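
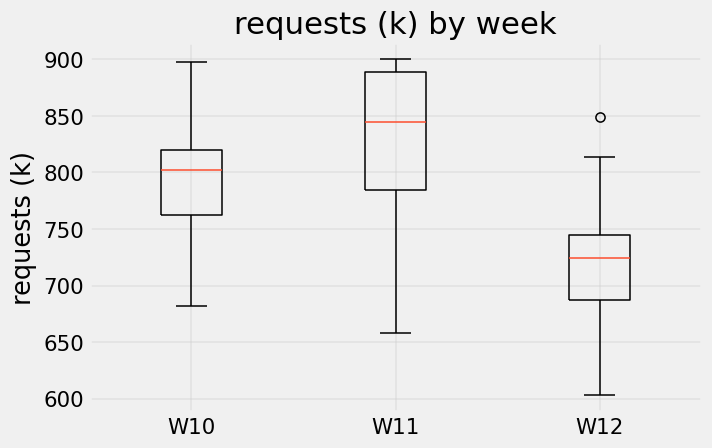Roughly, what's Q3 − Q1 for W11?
≈ 100

Q3 ≈ 880, Q1 ≈ 780; IQR ≈ 100.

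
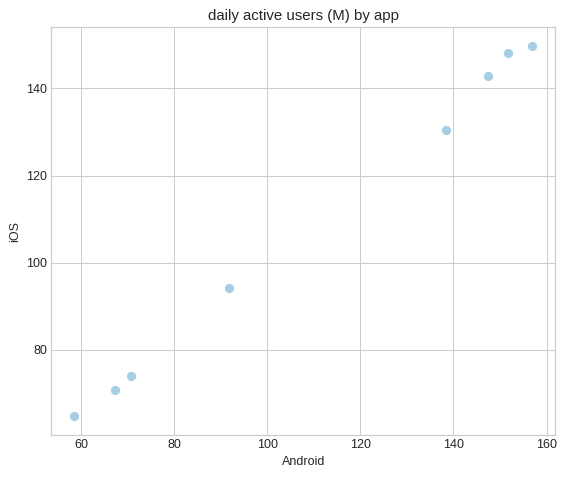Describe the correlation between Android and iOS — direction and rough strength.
Points are positively correlated; strong (|r| ≈ 1.0).

positive, strong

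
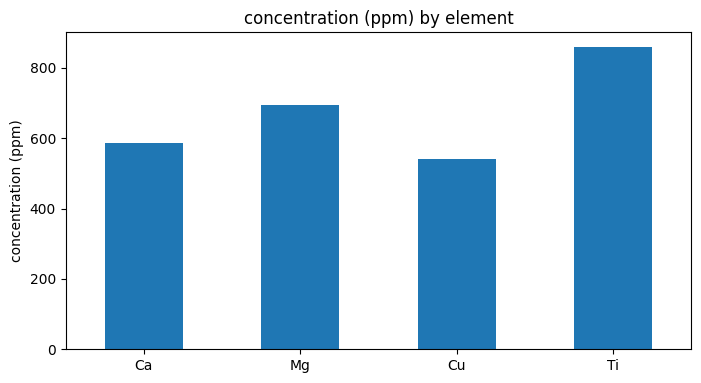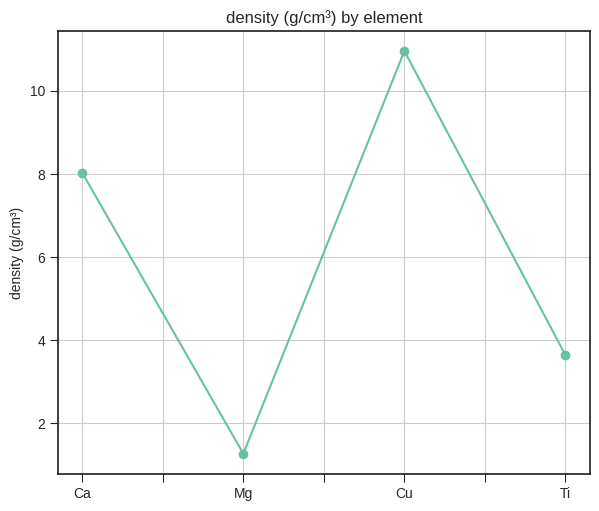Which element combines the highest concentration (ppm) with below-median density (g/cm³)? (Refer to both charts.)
Chart 2 median density (g/cm³) ≈ 6; below-median elements: Mg, Ti. Among those, Ti has the highest concentration (ppm) (≈ 900).

Ti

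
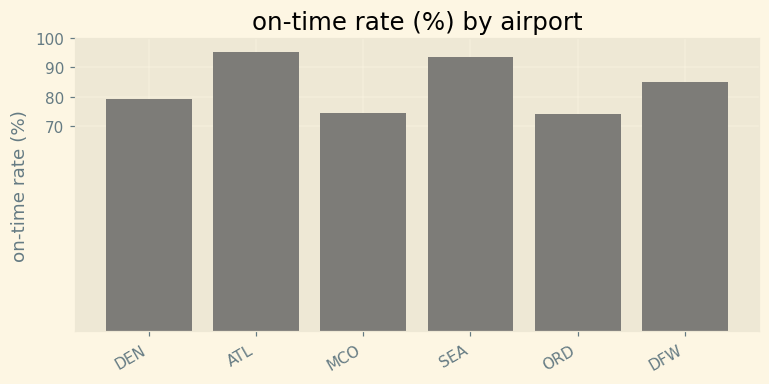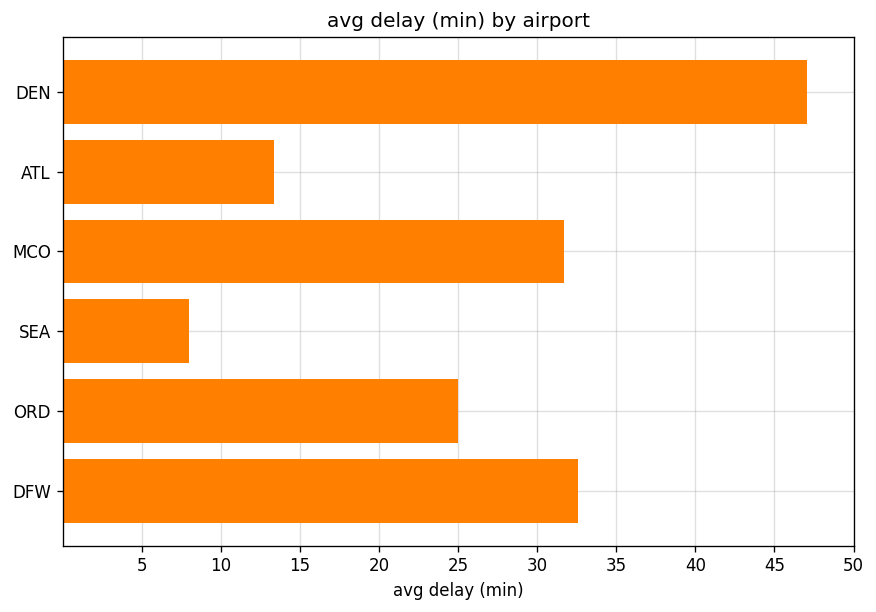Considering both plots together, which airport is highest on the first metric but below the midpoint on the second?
ATL

Chart 2 median avg delay (min) ≈ 30; below-median airports: ATL, SEA, ORD. Among those, ATL has the highest on-time rate (%) (≈ 100).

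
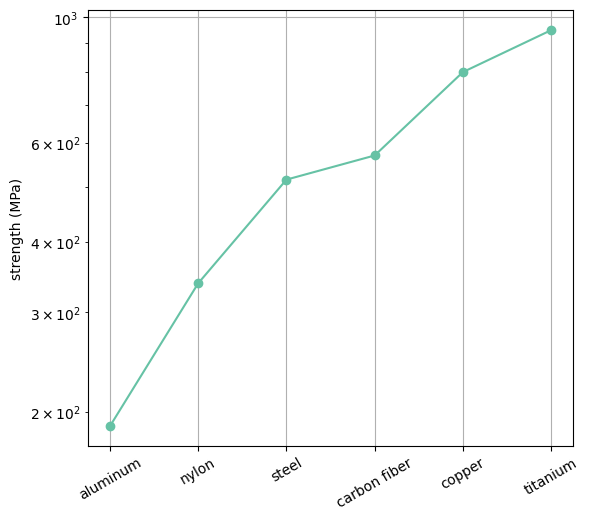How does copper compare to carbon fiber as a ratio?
≈ 1.33×

copper ≈ 800, carbon fiber ≈ 600; 800/600 ≈ 1.33.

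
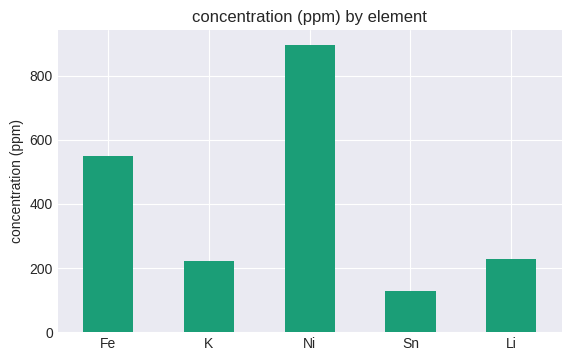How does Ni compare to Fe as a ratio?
Ni ≈ 900, Fe ≈ 500; 900/500 ≈ 1.8.

≈ 1.8×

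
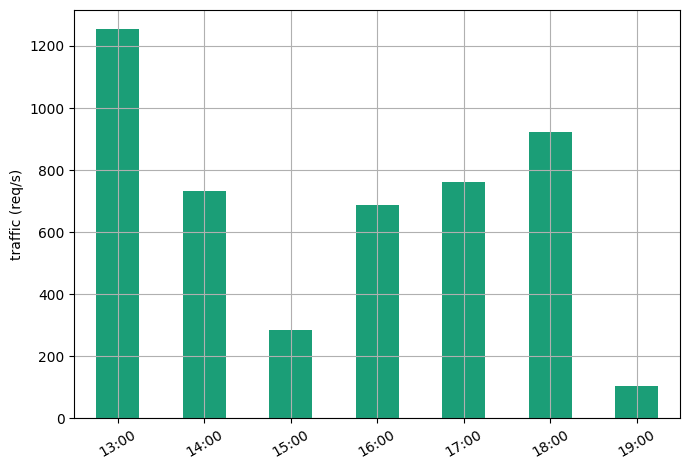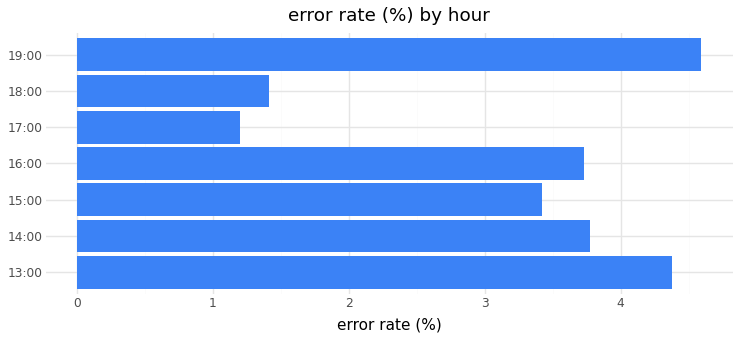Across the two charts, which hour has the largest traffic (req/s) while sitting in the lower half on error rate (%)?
Chart 2 median error rate (%) ≈ 3.5; below-median hours: 15:00, 17:00, 18:00. Among those, 18:00 has the highest traffic (req/s) (≈ 1000).

18:00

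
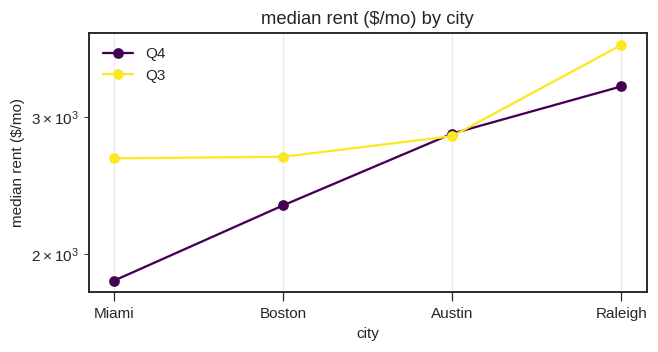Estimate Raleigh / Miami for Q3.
≈ 1.46×

Raleigh ≈ 3800, Miami ≈ 2600; 3800/2600 ≈ 1.46.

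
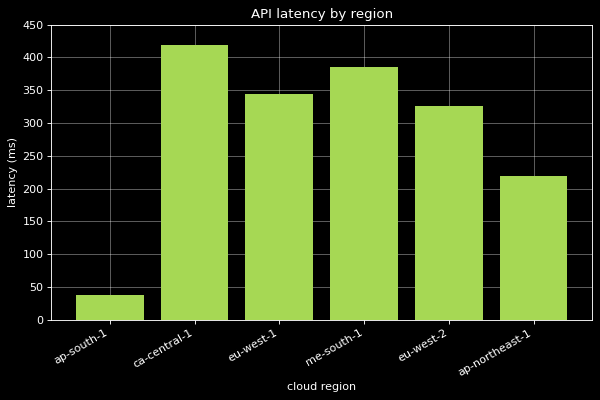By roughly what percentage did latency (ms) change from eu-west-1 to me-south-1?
≈ +14.3%

eu-west-1 ≈ 350, me-south-1 ≈ 400; (400 − 350) / 350 ≈ +14.3%.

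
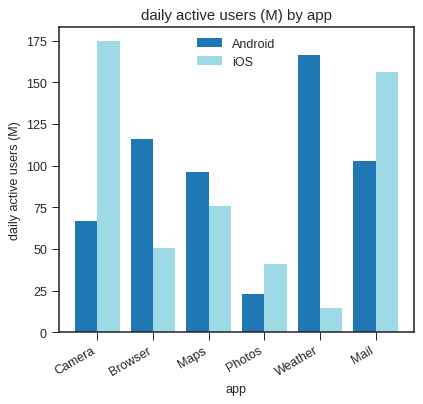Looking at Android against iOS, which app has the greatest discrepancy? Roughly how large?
Weather, ≈ 140 M

Weather: Android ≈ 160, iOS ≈ 20 → gap ≈ 140. Next-largest (Camera) is only ≈ 120.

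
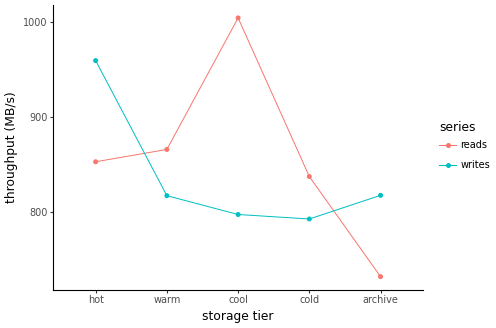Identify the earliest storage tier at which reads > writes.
warm

hot: reads ≈ 850 vs writes ≈ 950 (not yet); warm: reads ≈ 875 vs writes ≈ 825 (first crossover).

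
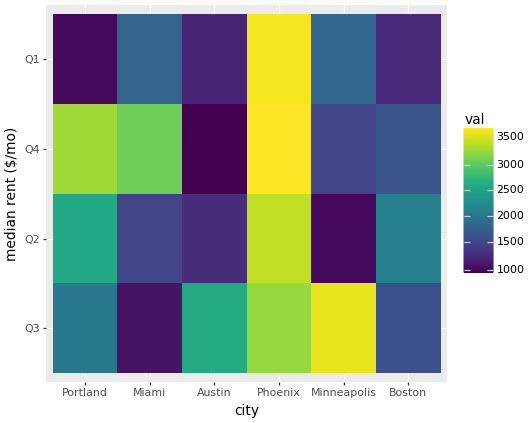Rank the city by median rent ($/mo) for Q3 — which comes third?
Top 4 for Q3: Minneapolis ≈ 3500, Phoenix ≈ 3000, Austin ≈ 2500, Portland ≈ 2000.

Austin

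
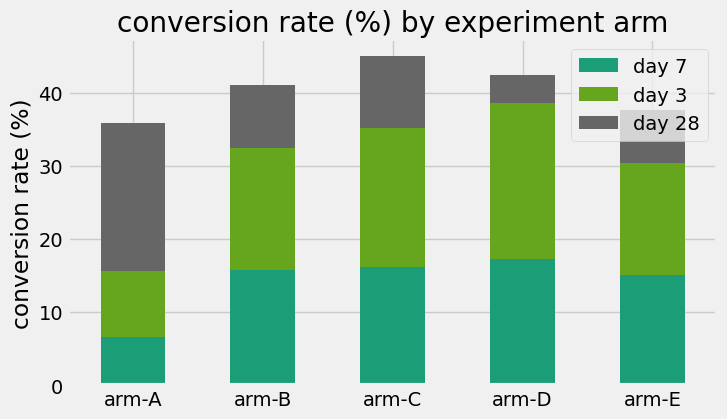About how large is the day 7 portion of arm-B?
≈ 15

day 7 top ≈ 15, bottom ≈ 0; segment ≈ 15.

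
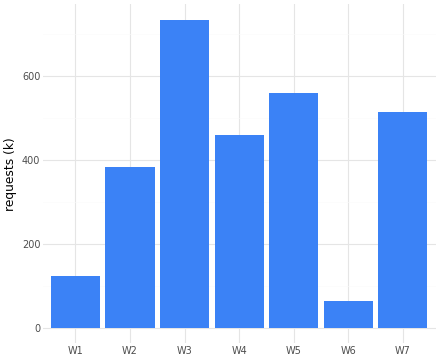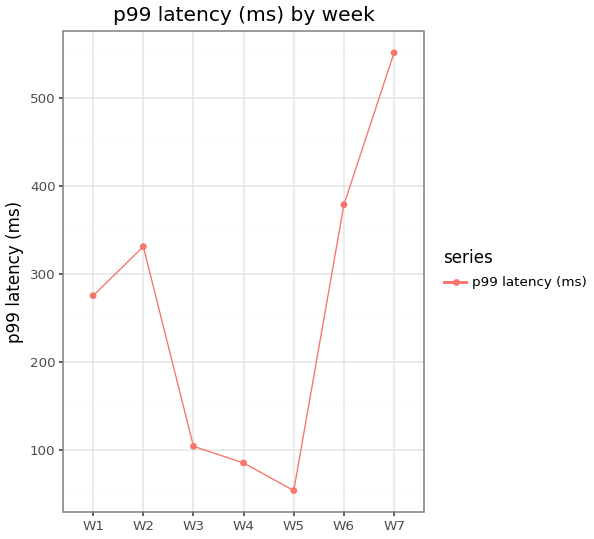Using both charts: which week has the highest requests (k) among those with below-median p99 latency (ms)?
Chart 2 median p99 latency (ms) ≈ 300; below-median weeks: W3, W4, W5. Among those, W3 has the highest requests (k) (≈ 700).

W3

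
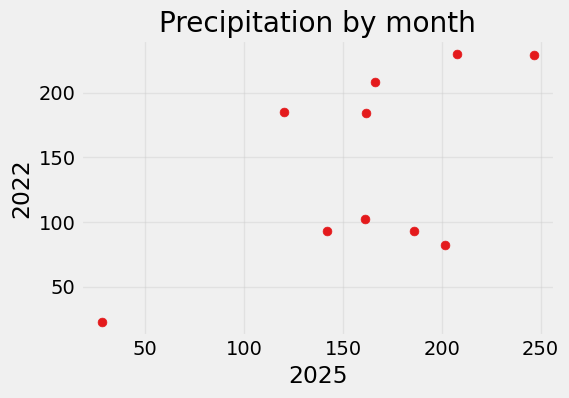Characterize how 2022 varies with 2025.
Points are positively correlated; moderate (|r| ≈ 0.6).

positive, moderate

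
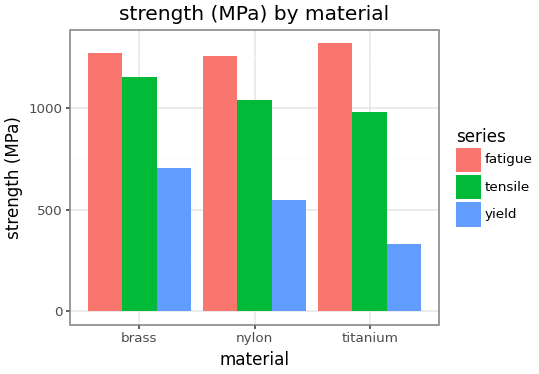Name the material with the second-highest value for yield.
Top 3 for yield: brass ≈ 800, nylon ≈ 600, titanium ≈ 400.

nylon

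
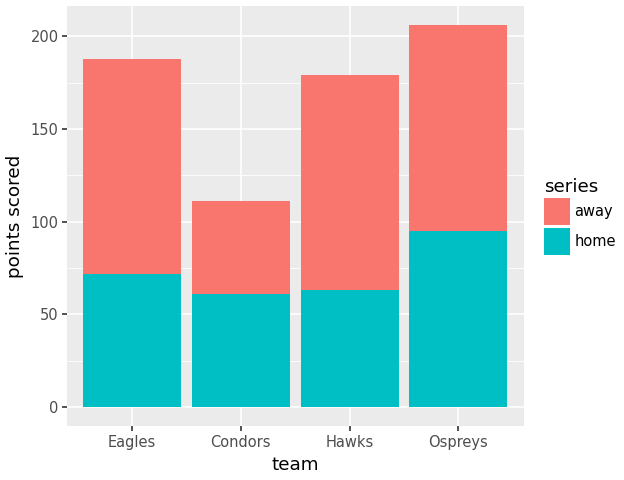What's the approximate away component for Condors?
away top ≈ 120, bottom ≈ 60; segment ≈ 60.

≈ 60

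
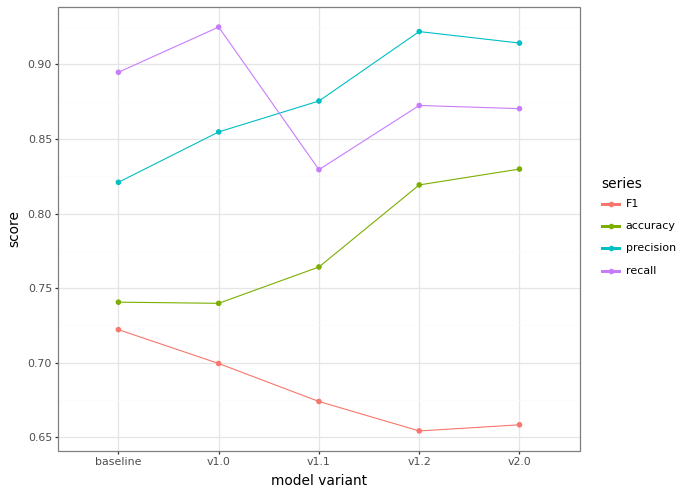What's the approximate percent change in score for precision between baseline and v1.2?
baseline ≈ 0.80, v1.2 ≈ 0.90; (0.90 − 0.80) / 0.80 ≈ +12.5%.

≈ +12.5%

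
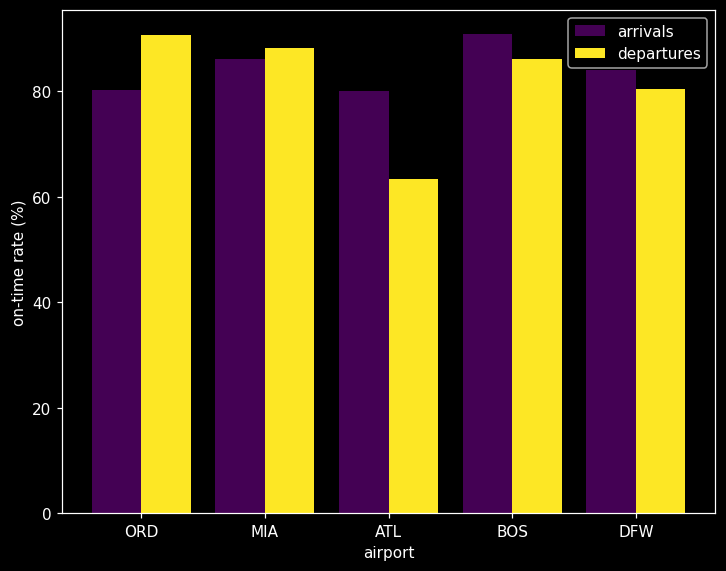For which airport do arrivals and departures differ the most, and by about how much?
ATL, ≈ 20 %

ATL: arrivals ≈ 80, departures ≈ 60 → gap ≈ 20. Next-largest (ORD) is only ≈ 10.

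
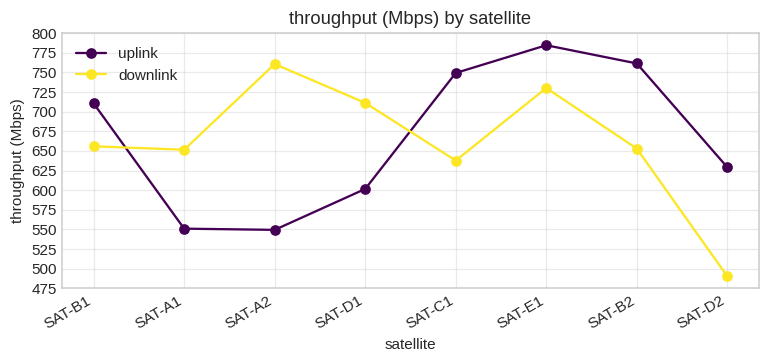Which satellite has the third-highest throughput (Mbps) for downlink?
SAT-D1

Top 4 for downlink: SAT-A2 ≈ 750, SAT-E1 ≈ 725, SAT-D1 ≈ 700, SAT-B1 ≈ 650.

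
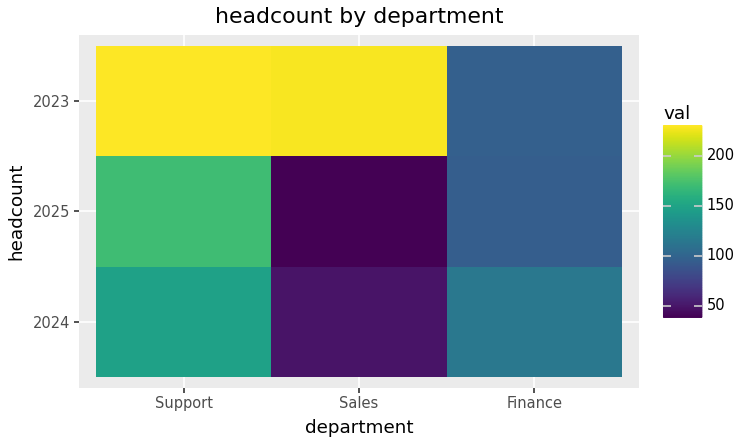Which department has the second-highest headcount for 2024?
Finance

Top 3 for 2024: Support ≈ 140, Finance ≈ 120, Sales ≈ 40.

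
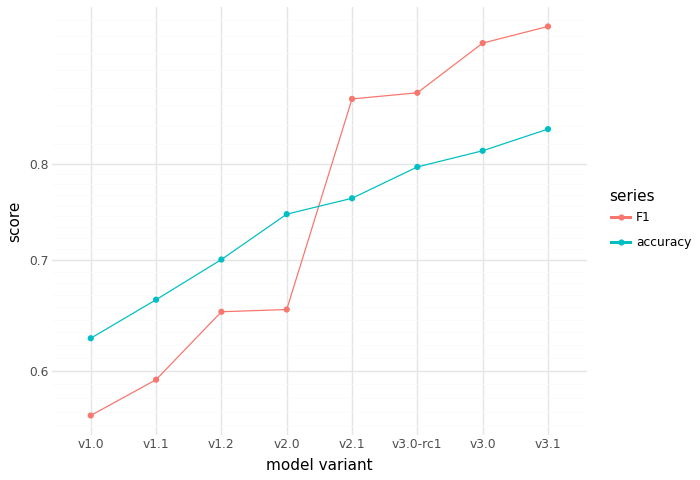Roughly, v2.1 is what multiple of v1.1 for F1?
≈ 1.5×

v2.1 ≈ 0.90, v1.1 ≈ 0.60; 0.90/0.60 ≈ 1.5.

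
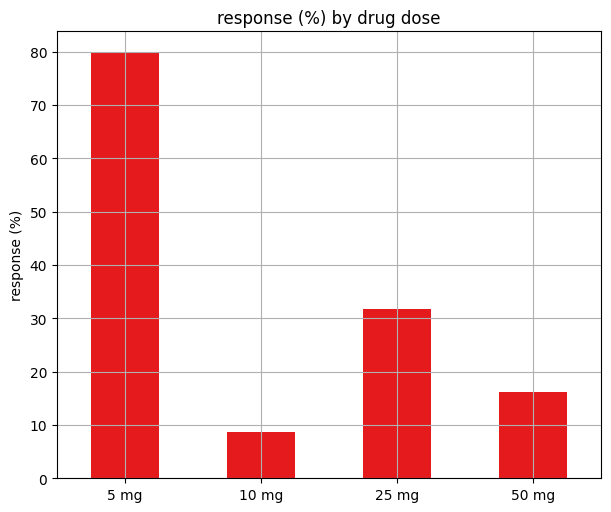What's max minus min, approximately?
Max 5 mg ≈ 80, min 10 mg ≈ 10; range ≈ 70.

≈ 70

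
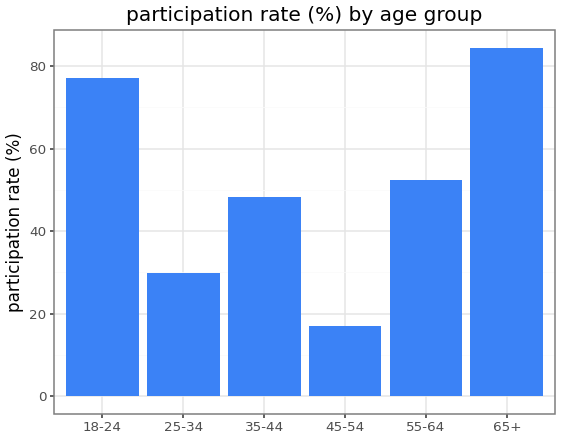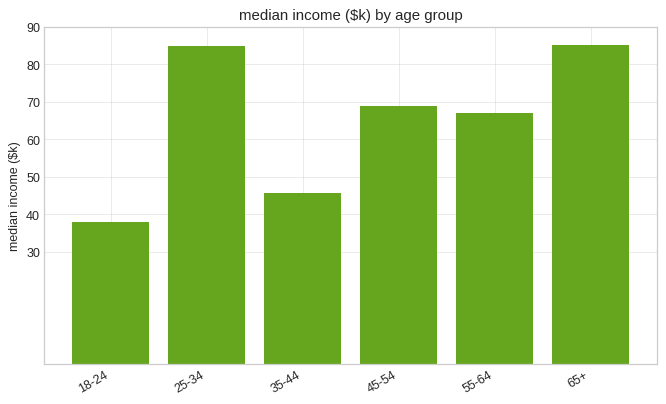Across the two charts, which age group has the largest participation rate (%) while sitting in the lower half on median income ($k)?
18-24

Chart 2 median median income ($k) ≈ 70; below-median age groups: 18-24, 35-44, 55-64. Among those, 18-24 has the highest participation rate (%) (≈ 80).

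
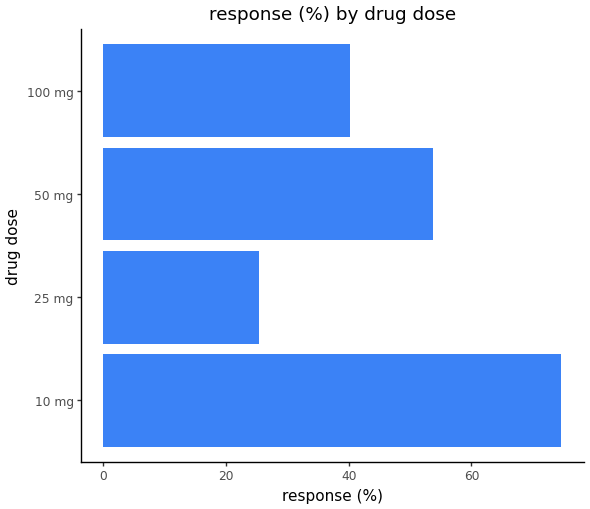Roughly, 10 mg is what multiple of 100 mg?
≈ 1.75×

10 mg ≈ 70, 100 mg ≈ 40; 70/40 ≈ 1.75.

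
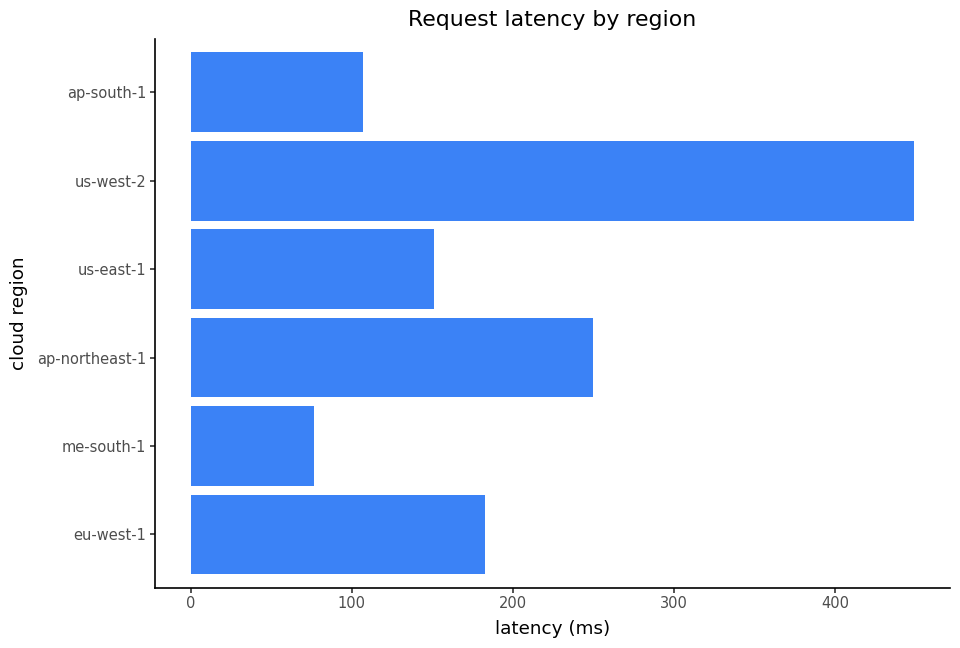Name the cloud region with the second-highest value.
ap-northeast-1

Top 3: us-west-2 ≈ 450, ap-northeast-1 ≈ 250, eu-west-1 ≈ 200.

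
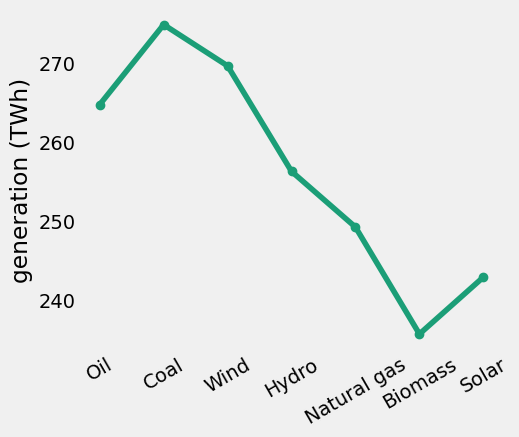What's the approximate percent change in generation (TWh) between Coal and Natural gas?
Coal ≈ 275, Natural gas ≈ 250; (250 − 275) / 275 ≈ -9.1%.

≈ -9.1%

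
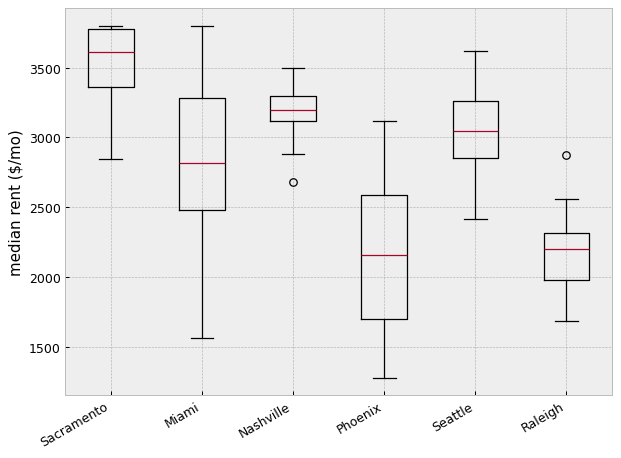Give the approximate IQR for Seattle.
Q3 ≈ 3200, Q1 ≈ 2800; IQR ≈ 400.

≈ 400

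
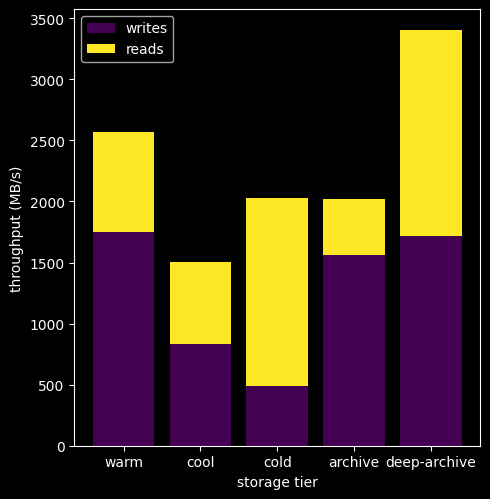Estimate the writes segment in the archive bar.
≈ 1500

writes top ≈ 1500, bottom ≈ 0; segment ≈ 1500.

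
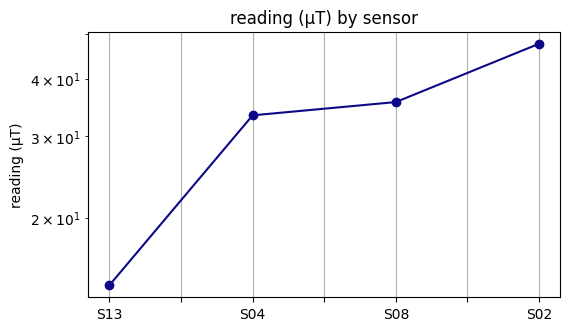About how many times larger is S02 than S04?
≈ 1.43×

S02 ≈ 50, S04 ≈ 35; 50/35 ≈ 1.43.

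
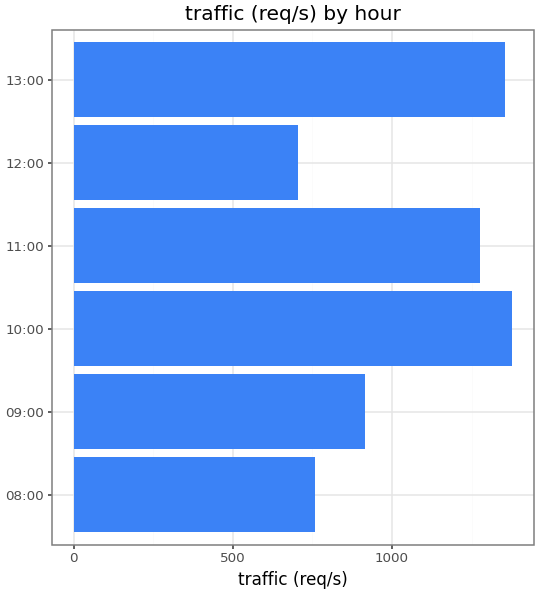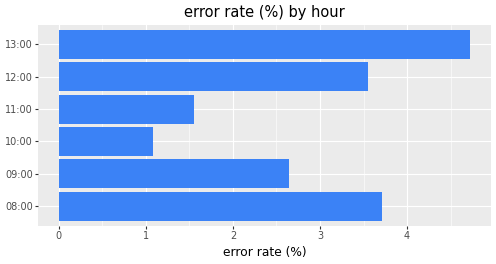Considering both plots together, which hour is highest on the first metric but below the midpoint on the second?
10:00

Chart 2 median error rate (%) ≈ 3; below-median hours: 09:00, 10:00, 11:00. Among those, 10:00 has the highest traffic (req/s) (≈ 1400).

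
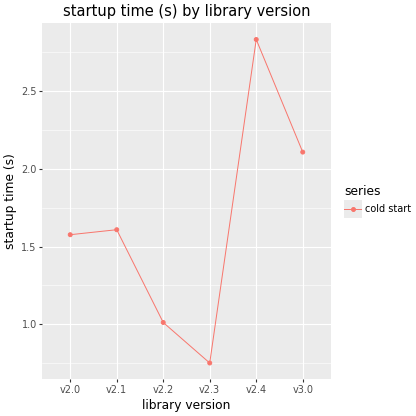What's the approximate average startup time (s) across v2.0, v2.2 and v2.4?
(1.6 + 1.0 + 2.8) / 3 ≈ 1.8.

≈ 1.8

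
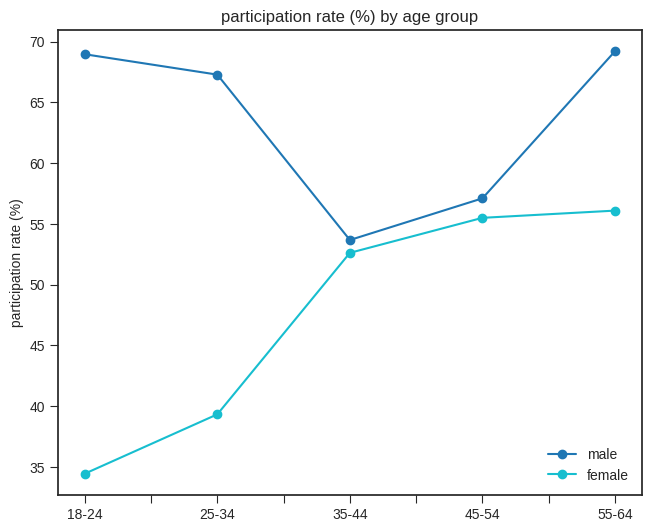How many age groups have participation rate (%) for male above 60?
Above 60: 18-24, 25-34, 55-64.

3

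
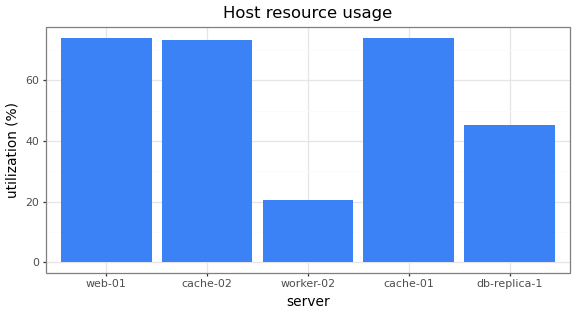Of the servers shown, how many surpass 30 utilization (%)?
4

Above 30: web-01, cache-02, cache-01, db-replica-1.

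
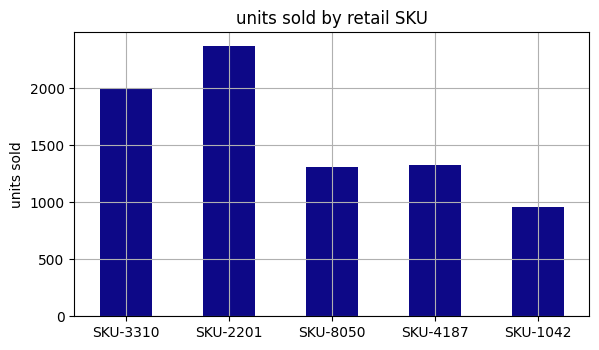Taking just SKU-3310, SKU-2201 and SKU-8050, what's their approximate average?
≈ 1933

(2000 + 2400 + 1400) / 3 ≈ 1933.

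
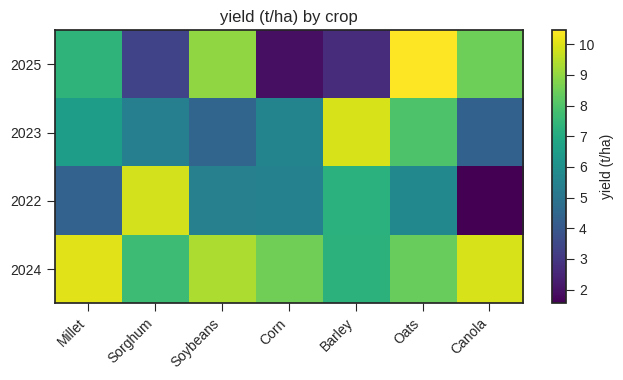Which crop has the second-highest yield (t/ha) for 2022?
Barley

Top 3 for 2022: Sorghum ≈ 10, Barley ≈ 7, Oats ≈ 6.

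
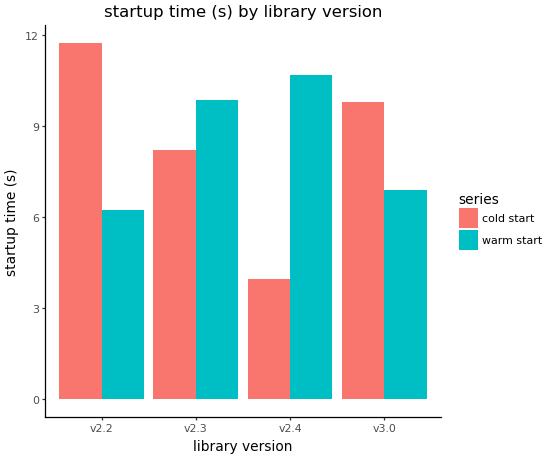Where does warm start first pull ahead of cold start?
v2.3

v2.2: warm start ≈ 6 vs cold start ≈ 12 (not yet); v2.3: warm start ≈ 10 vs cold start ≈ 8 (first crossover).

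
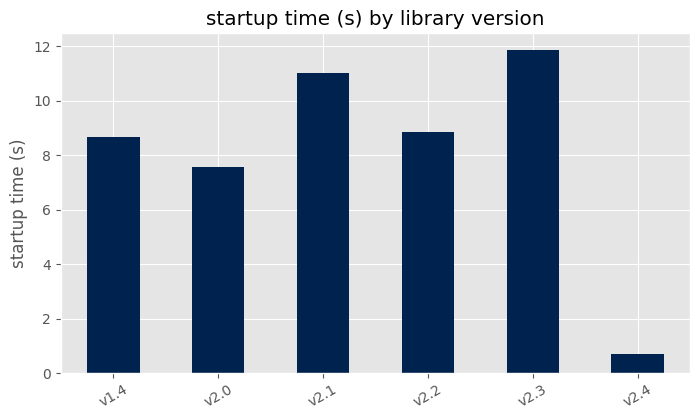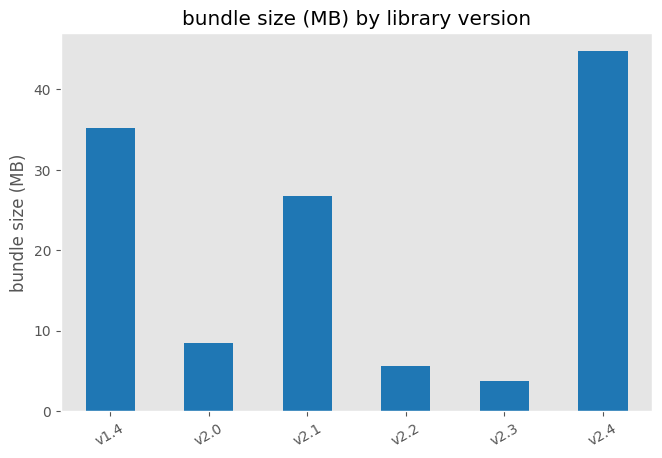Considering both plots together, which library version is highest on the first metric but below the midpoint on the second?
v2.3

Chart 2 median bundle size (MB) ≈ 20; below-median library versions: v2.0, v2.2, v2.3. Among those, v2.3 has the highest startup time (s) (≈ 12).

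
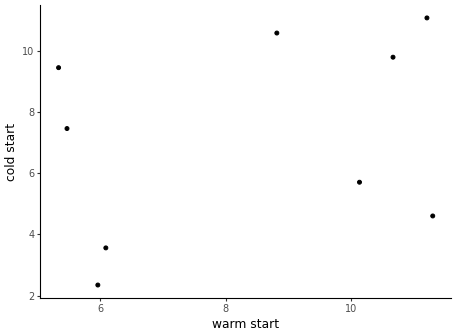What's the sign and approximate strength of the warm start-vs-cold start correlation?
positive, weak

Points are positively correlated; weak (|r| ≈ 0.3).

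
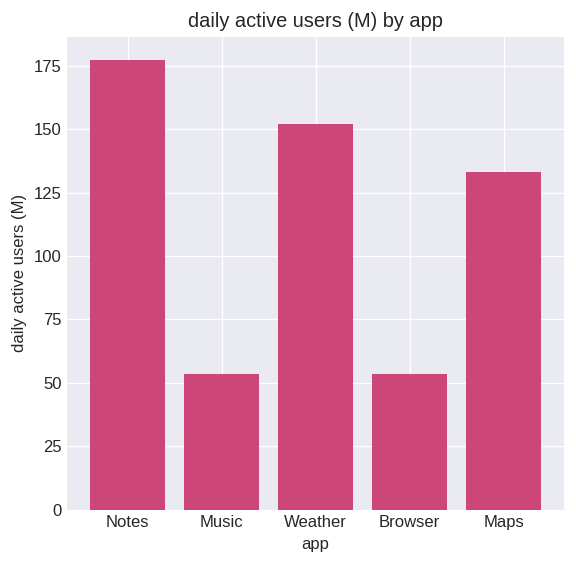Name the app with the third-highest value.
Top 4: Notes ≈ 180, Weather ≈ 160, Maps ≈ 140, Music ≈ 60.

Maps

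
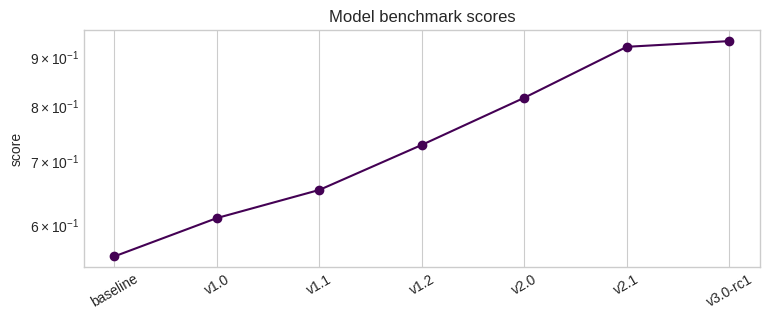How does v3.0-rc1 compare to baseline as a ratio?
v3.0-rc1 ≈ 0.95, baseline ≈ 0.55; 0.95/0.55 ≈ 1.73.

≈ 1.73×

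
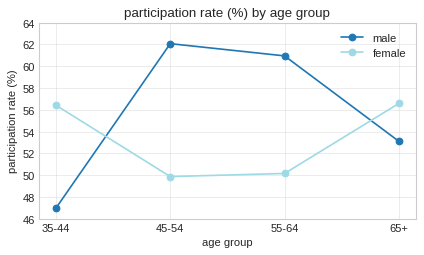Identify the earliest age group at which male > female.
35-44: male ≈ 46 vs female ≈ 56 (not yet); 45-54: male ≈ 62 vs female ≈ 50 (first crossover).

45-54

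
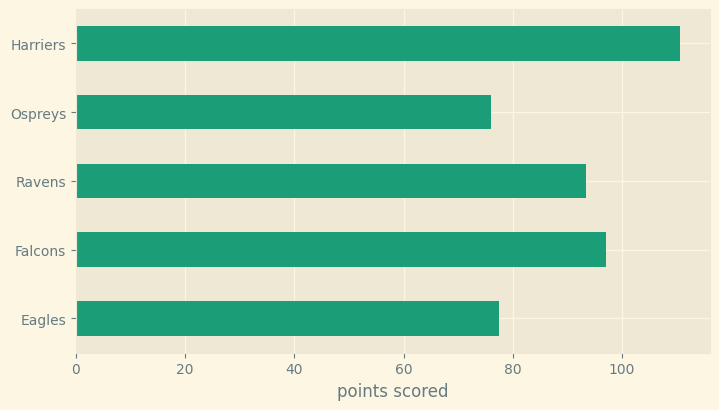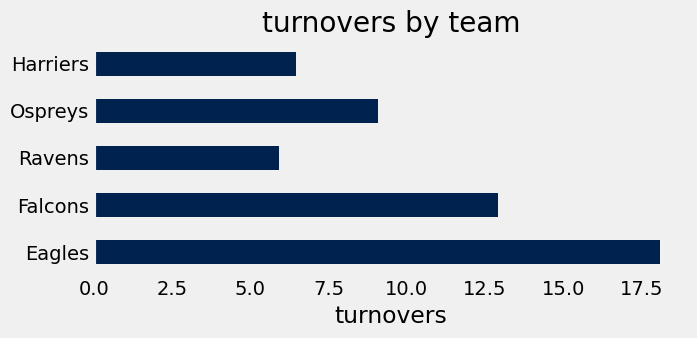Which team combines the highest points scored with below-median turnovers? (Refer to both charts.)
Chart 2 median turnovers ≈ 10; below-median teams: Ravens, Harriers. Among those, Harriers has the highest points scored (≈ 120).

Harriers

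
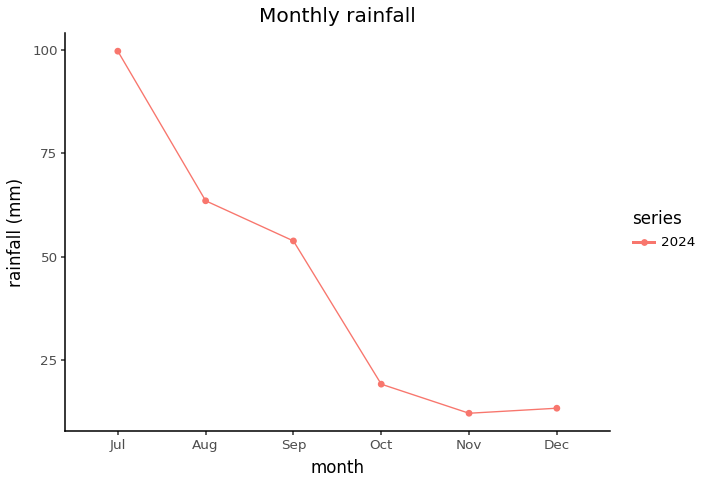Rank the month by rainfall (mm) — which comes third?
Top 4: Jul ≈ 100, Aug ≈ 60, Sep ≈ 50, Oct ≈ 20.

Sep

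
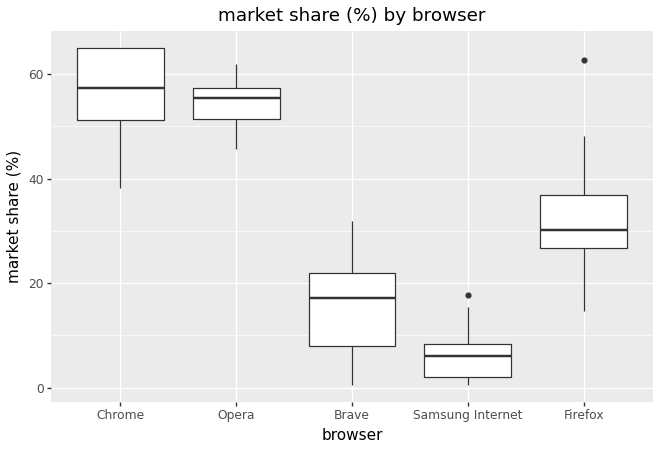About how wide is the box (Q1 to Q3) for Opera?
Q3 ≈ 55, Q1 ≈ 50; IQR ≈ 5.

≈ 5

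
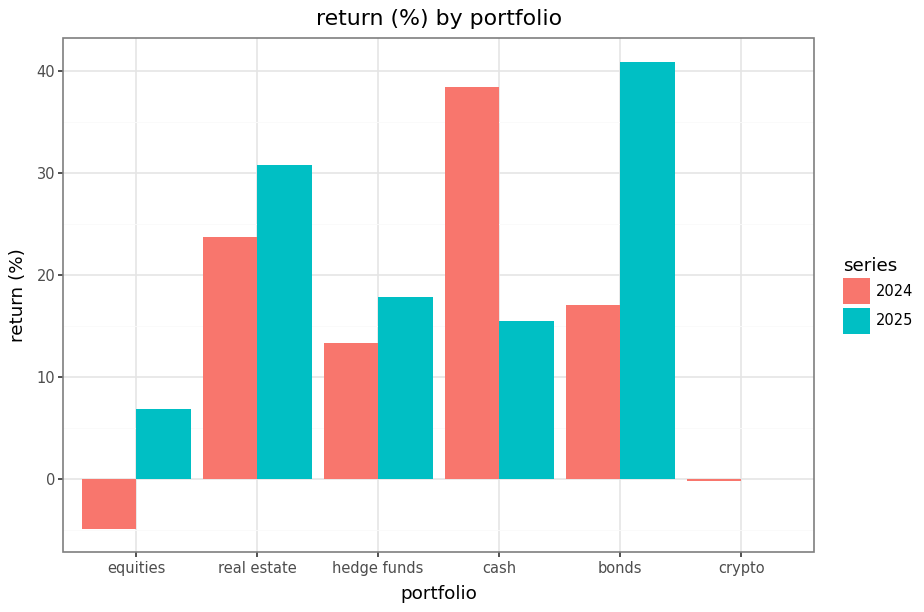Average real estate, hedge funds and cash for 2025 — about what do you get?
≈ 22

(30 + 20 + 15) / 3 ≈ 22.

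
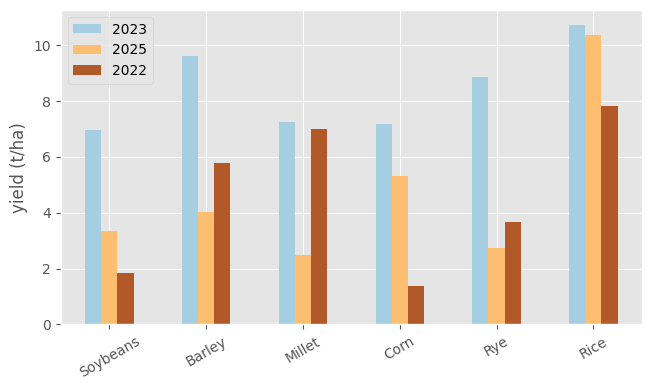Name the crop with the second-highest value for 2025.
Corn

Top 3 for 2025: Rice ≈ 10, Corn ≈ 5, Barley ≈ 4.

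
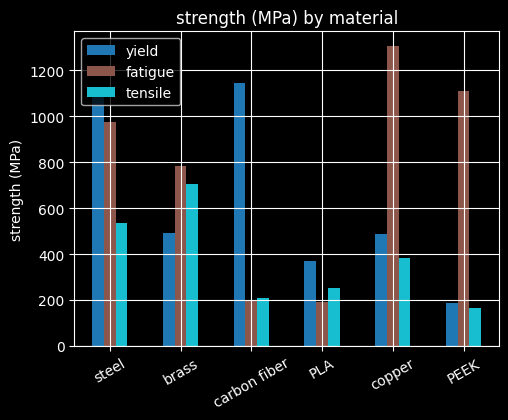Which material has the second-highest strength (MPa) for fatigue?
PEEK

Top 3 for fatigue: copper ≈ 1400, PEEK ≈ 1200, steel ≈ 1000.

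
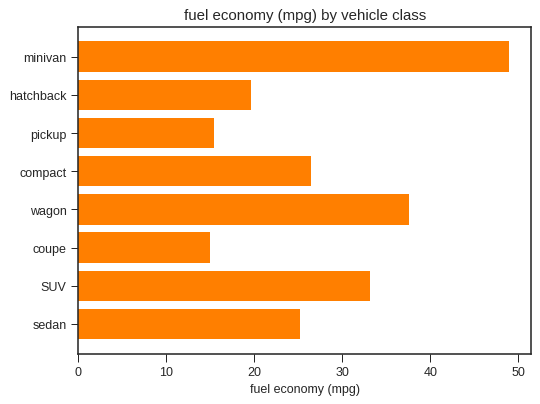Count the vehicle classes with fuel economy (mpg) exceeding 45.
Above 45: minivan.

1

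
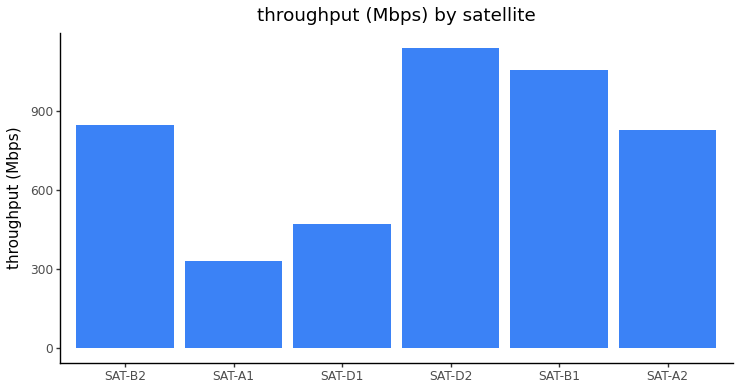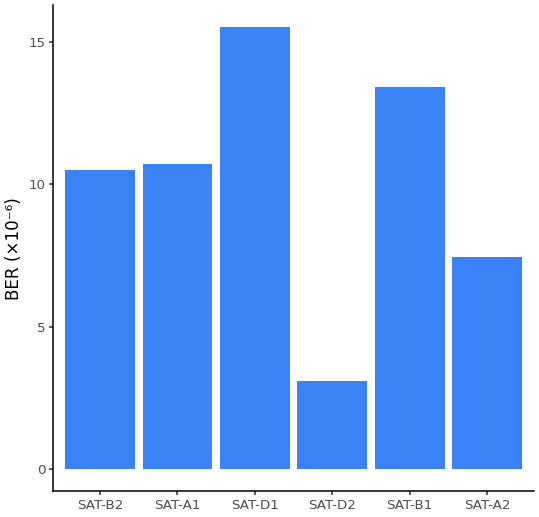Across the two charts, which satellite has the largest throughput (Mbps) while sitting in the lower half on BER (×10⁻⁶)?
SAT-D2

Chart 2 median BER (×10⁻⁶) ≈ 10; below-median satellites: SAT-B2, SAT-D2, SAT-A2. Among those, SAT-D2 has the highest throughput (Mbps) (≈ 1200).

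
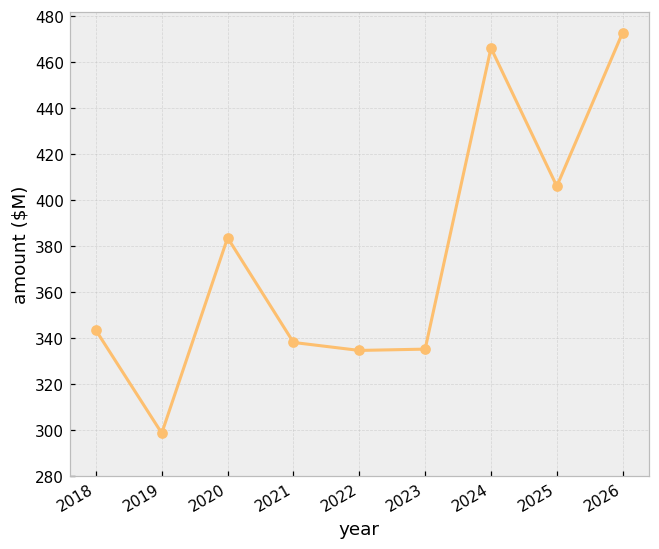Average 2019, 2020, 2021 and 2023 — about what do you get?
≈ 340

(300 + 380 + 340 + 340) / 4 ≈ 340.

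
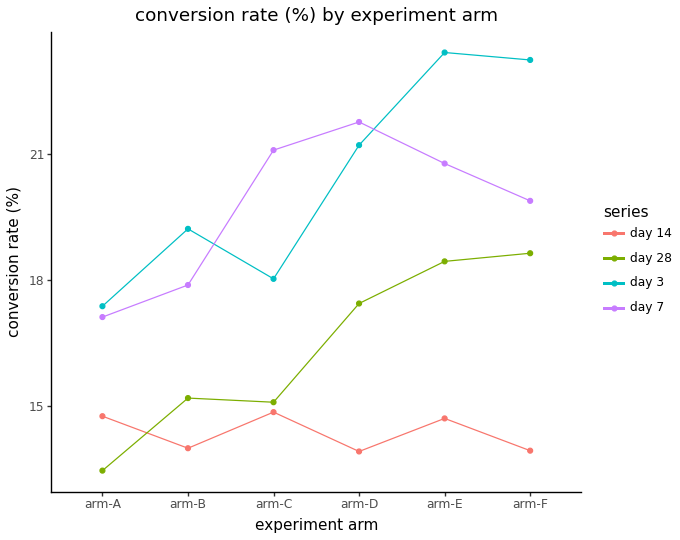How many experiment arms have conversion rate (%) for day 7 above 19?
Above 19: arm-C, arm-D, arm-E, arm-F.

4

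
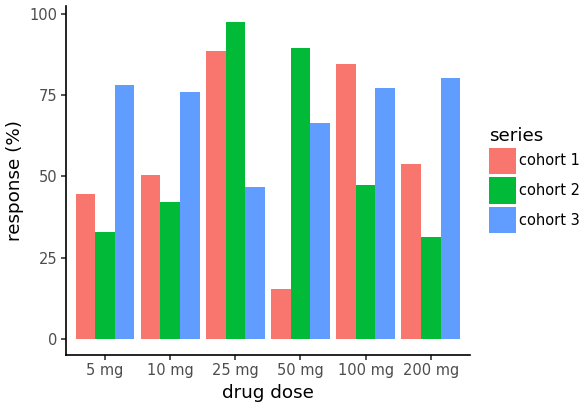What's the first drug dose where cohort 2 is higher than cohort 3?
25 mg

10 mg: cohort 2 ≈ 40 vs cohort 3 ≈ 80 (not yet); 25 mg: cohort 2 ≈ 100 vs cohort 3 ≈ 50 (first crossover).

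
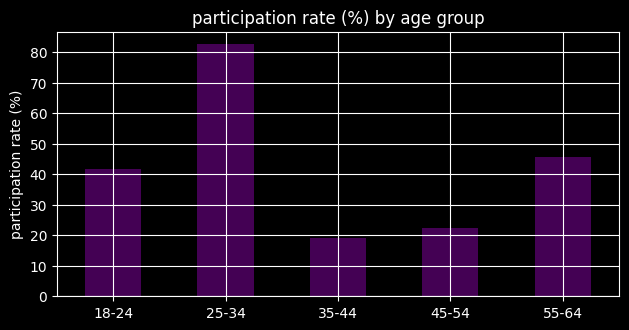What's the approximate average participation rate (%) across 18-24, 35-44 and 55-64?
(40 + 20 + 50) / 3 ≈ 37.

≈ 37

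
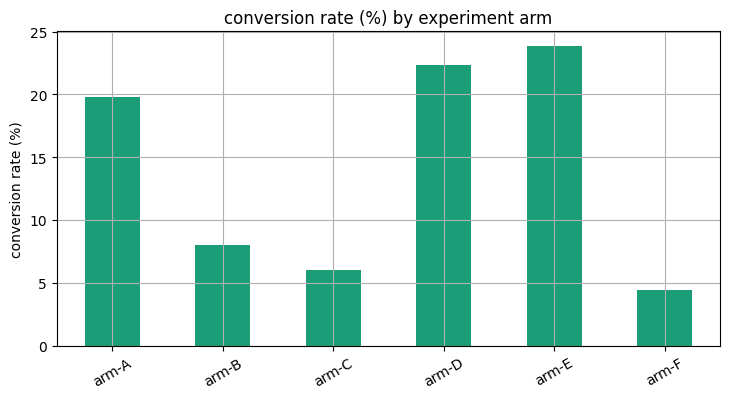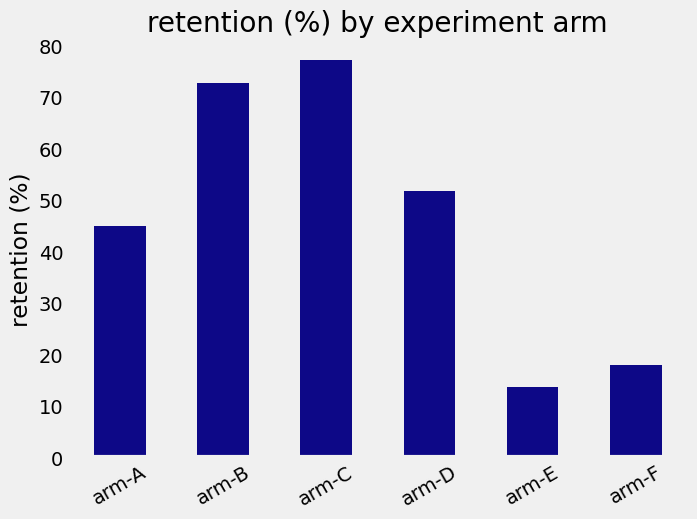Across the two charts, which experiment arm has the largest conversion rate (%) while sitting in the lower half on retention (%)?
arm-E

Chart 2 median retention (%) ≈ 50; below-median experiment arms: arm-A, arm-E, arm-F. Among those, arm-E has the highest conversion rate (%) (≈ 25).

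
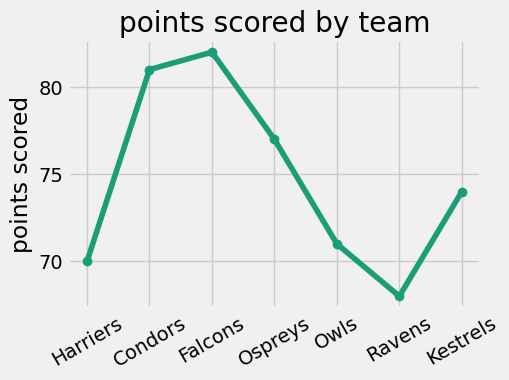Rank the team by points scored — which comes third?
Top 4: Falcons ≈ 82, Condors ≈ 80, Ospreys ≈ 76, Kestrels ≈ 74.

Ospreys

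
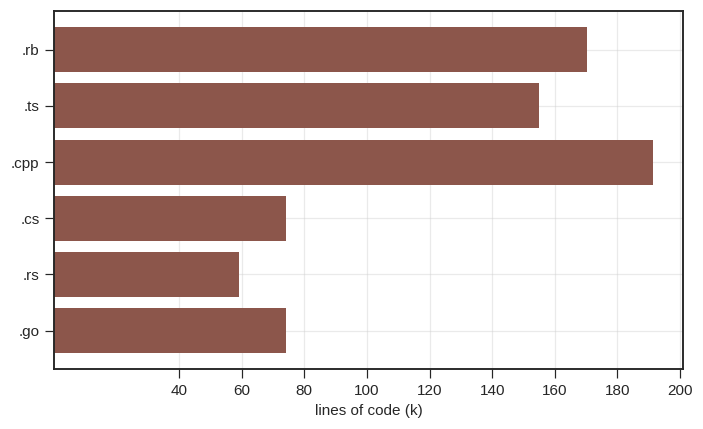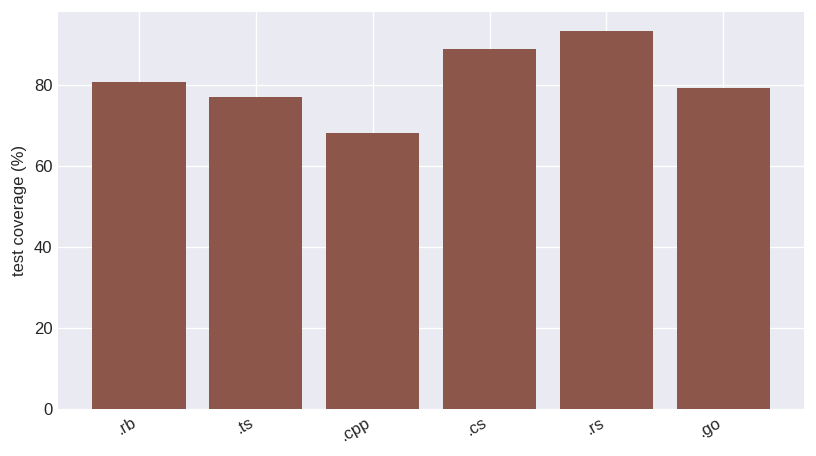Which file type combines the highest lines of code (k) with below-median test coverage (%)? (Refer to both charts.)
.cpp

Chart 2 median test coverage (%) ≈ 80; below-median file types: .ts, .cpp, .go. Among those, .cpp has the highest lines of code (k) (≈ 200).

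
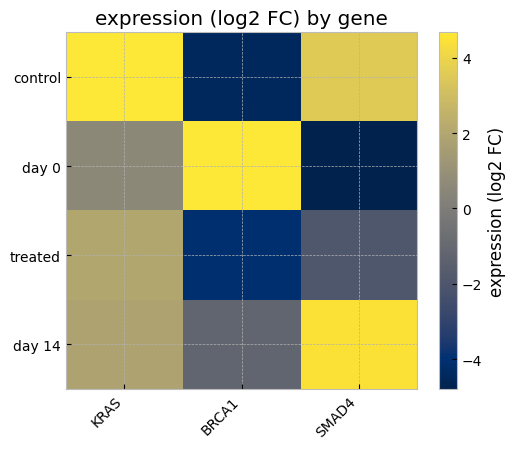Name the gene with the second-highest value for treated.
SMAD4

Top 3 for treated: KRAS ≈ 2, SMAD4 ≈ -2, BRCA1 ≈ -4.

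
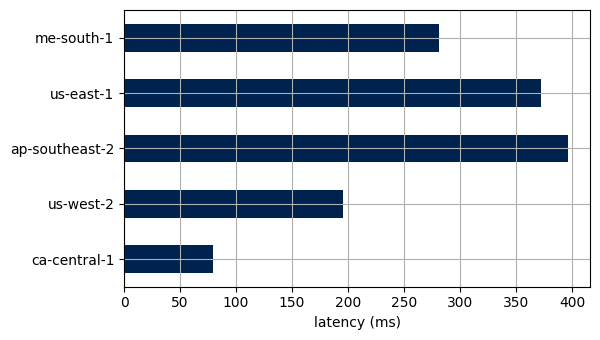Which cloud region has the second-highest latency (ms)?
us-east-1

Top 3: ap-southeast-2 ≈ 400, us-east-1 ≈ 350, me-south-1 ≈ 300.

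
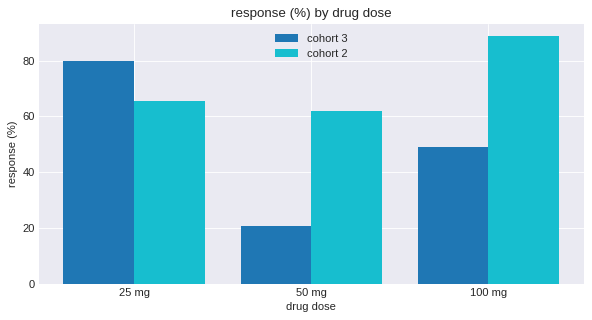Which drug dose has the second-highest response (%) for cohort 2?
Top 3 for cohort 2: 100 mg ≈ 90, 25 mg ≈ 70, 50 mg ≈ 60.

25 mg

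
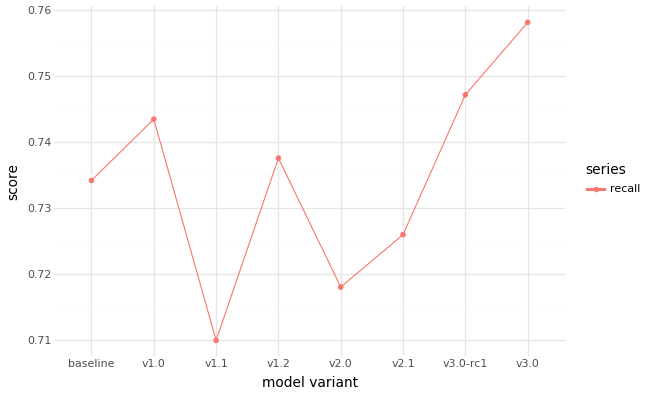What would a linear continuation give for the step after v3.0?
Last three: 0.73, 0.75, 0.76 → slope ≈ 0.015/step → next ≈ 0.775.

≈ 0.775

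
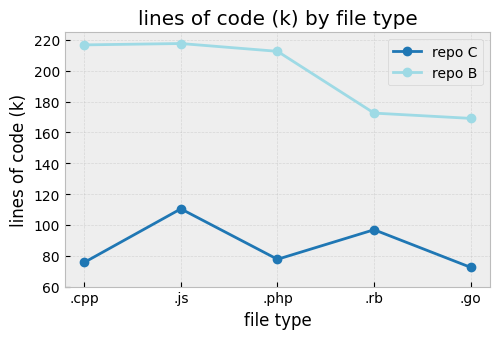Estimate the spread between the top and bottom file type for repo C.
Max .js ≈ 120, min .go ≈ 80; range ≈ 40.

≈ 40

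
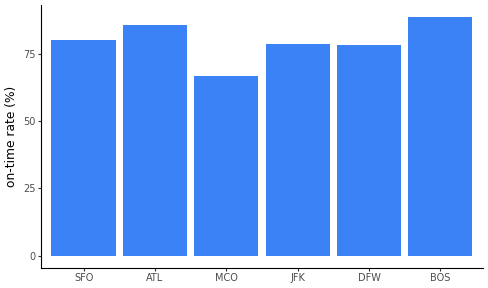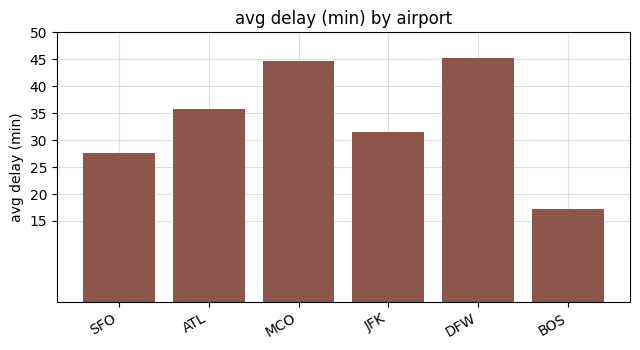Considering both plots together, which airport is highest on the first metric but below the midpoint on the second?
Chart 2 median avg delay (min) ≈ 35; below-median airports: SFO, JFK, BOS. Among those, BOS has the highest on-time rate (%) (≈ 90).

BOS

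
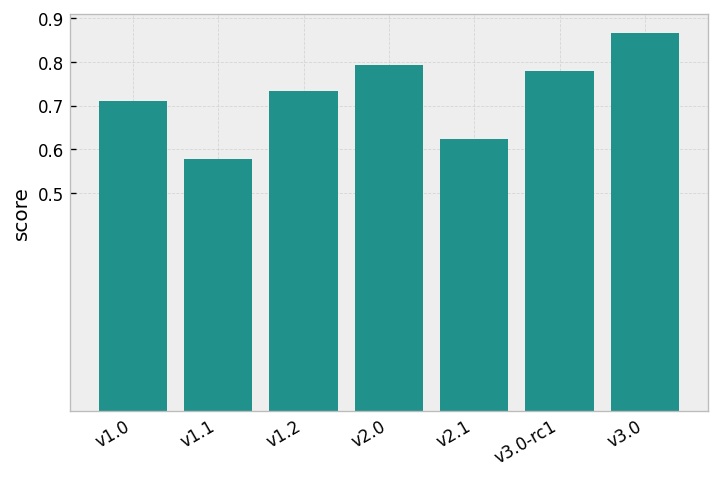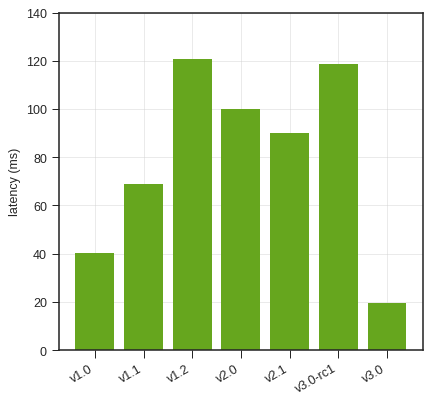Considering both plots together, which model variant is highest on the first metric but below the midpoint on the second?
Chart 2 median latency (ms) ≈ 100; below-median model variants: v1.0, v1.1, v3.0. Among those, v3.0 has the highest score (≈ 0.9).

v3.0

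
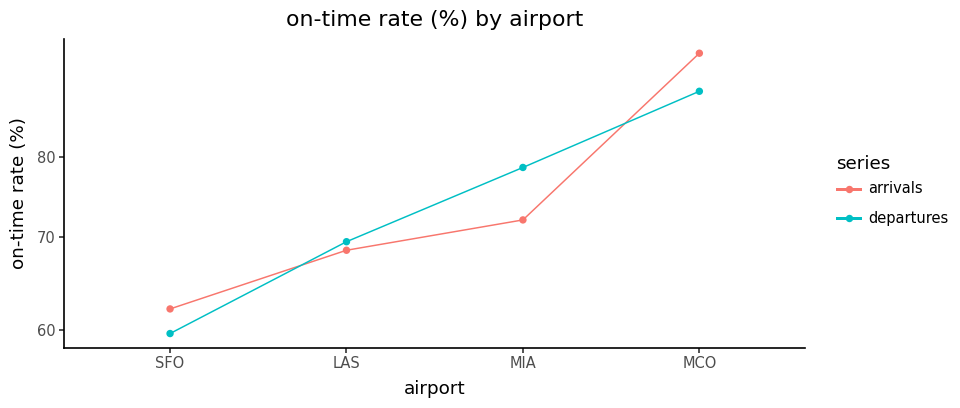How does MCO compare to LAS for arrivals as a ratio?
≈ 1.36×

MCO ≈ 95, LAS ≈ 70; 95/70 ≈ 1.36.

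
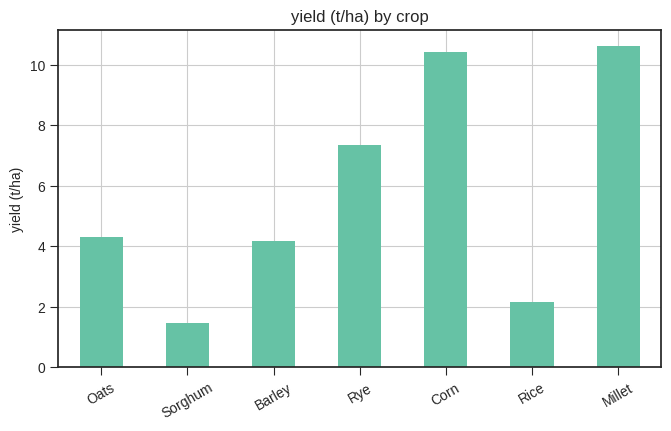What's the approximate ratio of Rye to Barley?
Rye ≈ 7, Barley ≈ 4; 7/4 ≈ 1.75.

≈ 1.75×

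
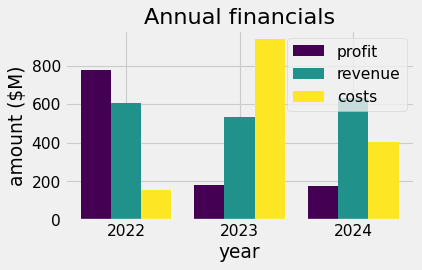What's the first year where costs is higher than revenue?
2023

2022: costs ≈ 200 vs revenue ≈ 600 (not yet); 2023: costs ≈ 900 vs revenue ≈ 500 (first crossover).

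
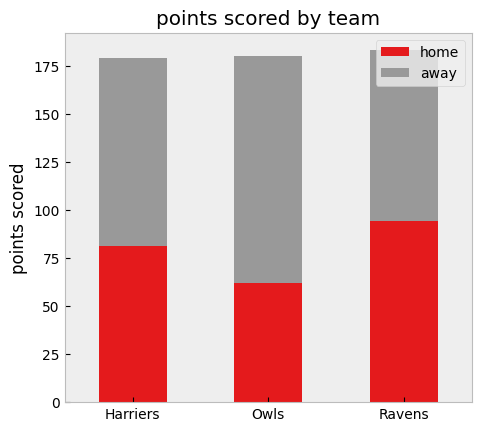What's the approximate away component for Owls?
away top ≈ 180, bottom ≈ 60; segment ≈ 120.

≈ 120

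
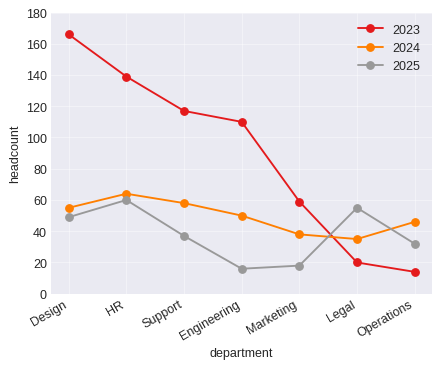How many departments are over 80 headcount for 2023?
Above 80: Design, HR, Support, Engineering.

4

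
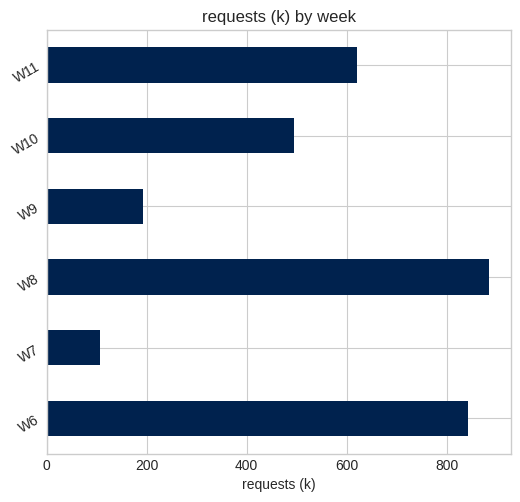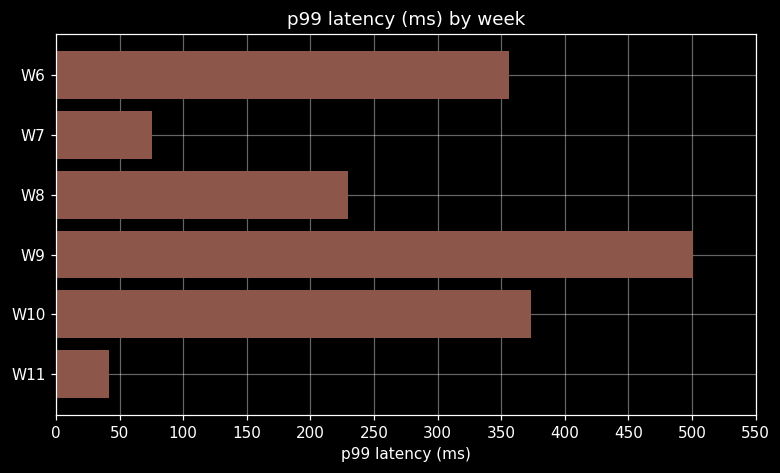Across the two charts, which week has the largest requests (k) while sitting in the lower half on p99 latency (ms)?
Chart 2 median p99 latency (ms) ≈ 300; below-median weeks: W7, W8, W11. Among those, W8 has the highest requests (k) (≈ 900).

W8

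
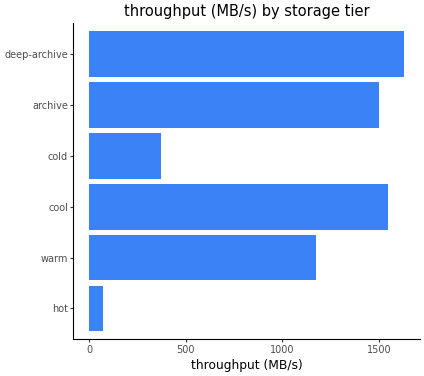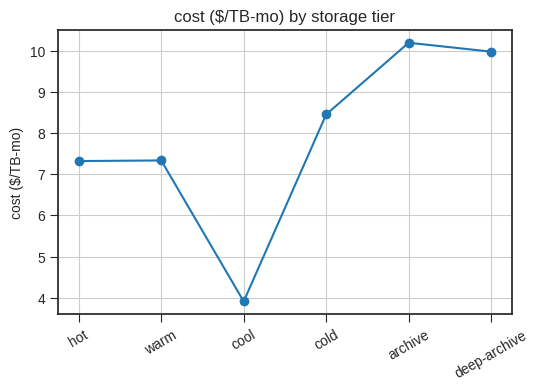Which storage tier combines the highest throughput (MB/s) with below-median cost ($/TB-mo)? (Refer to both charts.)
Chart 2 median cost ($/TB-mo) ≈ 8; below-median storage tiers: hot, warm, cool. Among those, cool has the highest throughput (MB/s) (≈ 1600).

cool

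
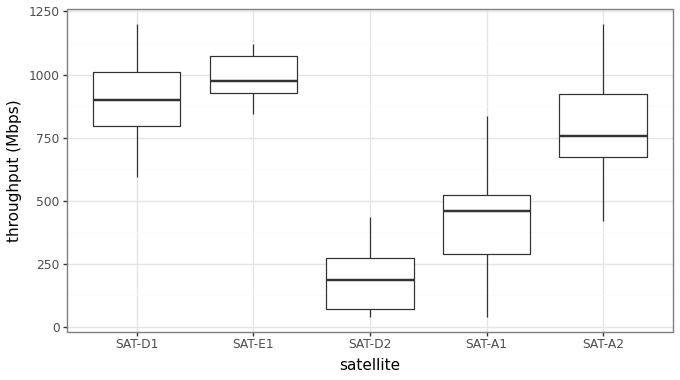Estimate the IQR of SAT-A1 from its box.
Q3 ≈ 500, Q1 ≈ 300; IQR ≈ 200.

≈ 200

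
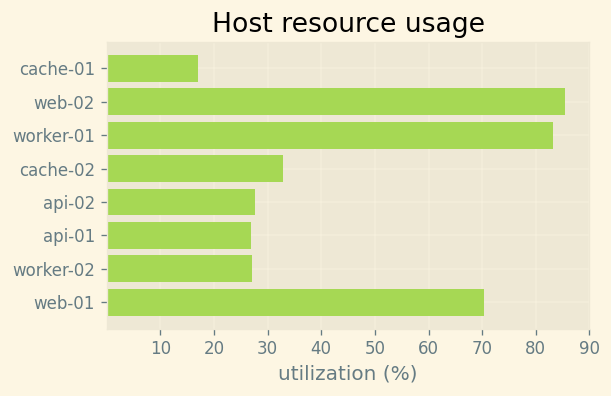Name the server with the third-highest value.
Top 4: web-02 ≈ 90, worker-01 ≈ 80, web-01 ≈ 70, cache-02 ≈ 30.

web-01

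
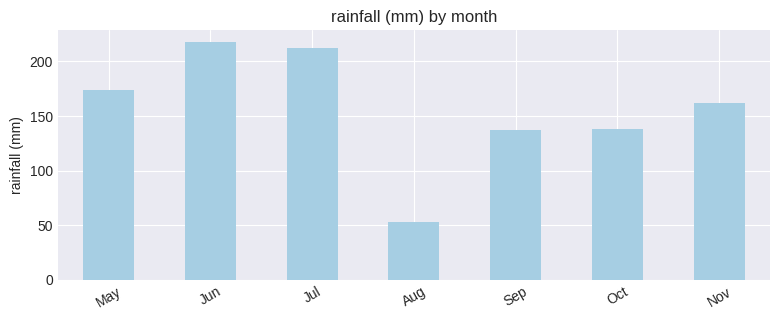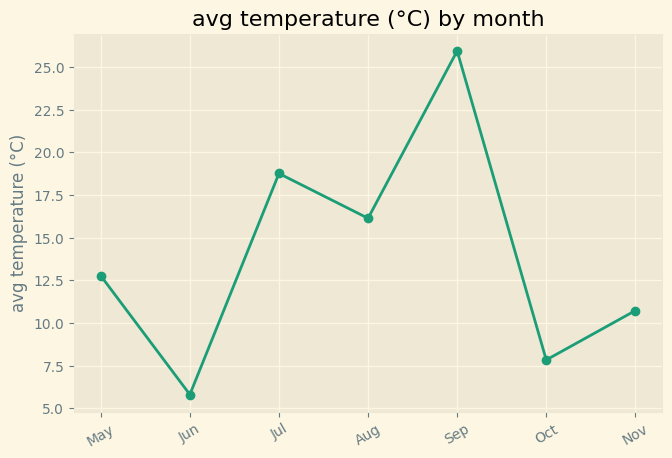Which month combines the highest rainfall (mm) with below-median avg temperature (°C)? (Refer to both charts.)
Jun

Chart 2 median avg temperature (°C) ≈ 15; below-median months: Jun, Oct, Nov. Among those, Jun has the highest rainfall (mm) (≈ 220).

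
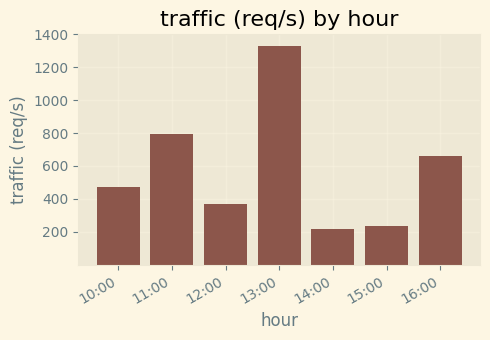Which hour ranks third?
16:00

Top 4: 13:00 ≈ 1400, 11:00 ≈ 800, 16:00 ≈ 600, 10:00 ≈ 400.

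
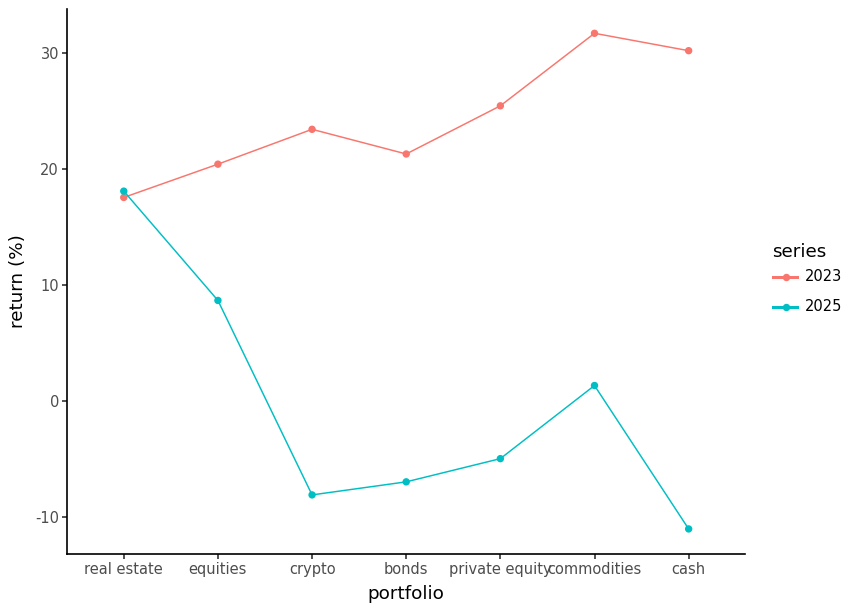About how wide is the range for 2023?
Max commodities ≈ 30, min real estate ≈ 20; range ≈ 10.

≈ 10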